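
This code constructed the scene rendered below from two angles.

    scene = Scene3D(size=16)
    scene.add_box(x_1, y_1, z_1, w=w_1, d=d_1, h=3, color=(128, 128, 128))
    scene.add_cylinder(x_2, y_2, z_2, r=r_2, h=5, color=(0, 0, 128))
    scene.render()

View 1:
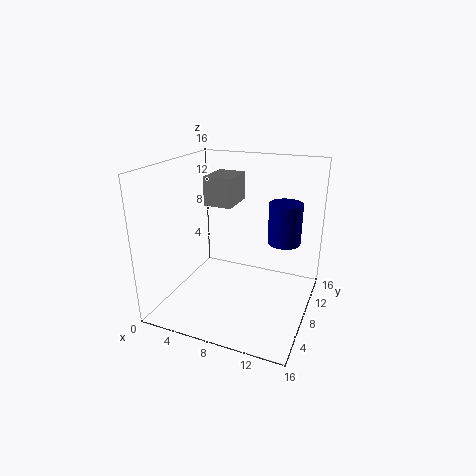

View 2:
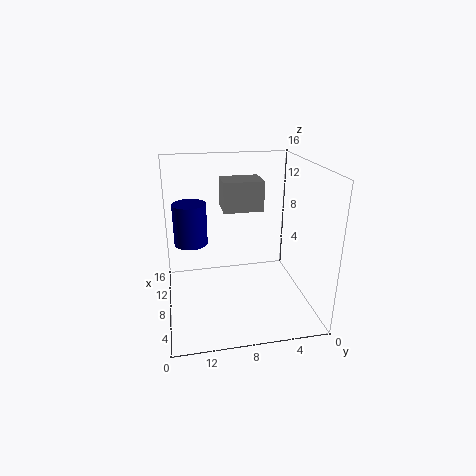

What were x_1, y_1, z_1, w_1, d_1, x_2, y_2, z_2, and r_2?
x_1 = 5; y_1 = 6; z_1 = 12; w_1 = 3; d_1 = 4; x_2 = 12; y_2 = 13; z_2 = 6; r_2 = 2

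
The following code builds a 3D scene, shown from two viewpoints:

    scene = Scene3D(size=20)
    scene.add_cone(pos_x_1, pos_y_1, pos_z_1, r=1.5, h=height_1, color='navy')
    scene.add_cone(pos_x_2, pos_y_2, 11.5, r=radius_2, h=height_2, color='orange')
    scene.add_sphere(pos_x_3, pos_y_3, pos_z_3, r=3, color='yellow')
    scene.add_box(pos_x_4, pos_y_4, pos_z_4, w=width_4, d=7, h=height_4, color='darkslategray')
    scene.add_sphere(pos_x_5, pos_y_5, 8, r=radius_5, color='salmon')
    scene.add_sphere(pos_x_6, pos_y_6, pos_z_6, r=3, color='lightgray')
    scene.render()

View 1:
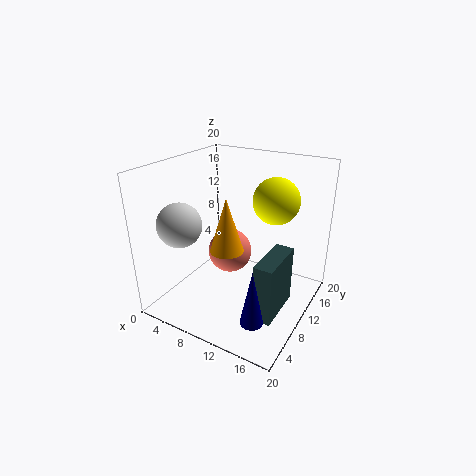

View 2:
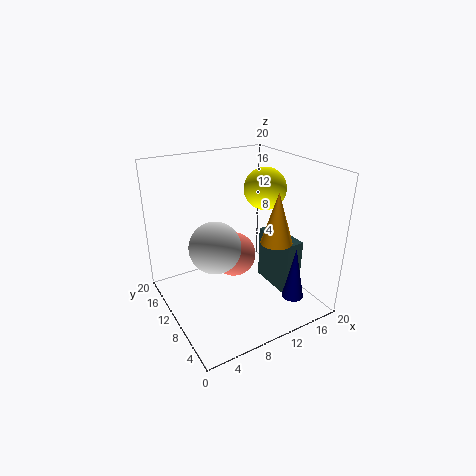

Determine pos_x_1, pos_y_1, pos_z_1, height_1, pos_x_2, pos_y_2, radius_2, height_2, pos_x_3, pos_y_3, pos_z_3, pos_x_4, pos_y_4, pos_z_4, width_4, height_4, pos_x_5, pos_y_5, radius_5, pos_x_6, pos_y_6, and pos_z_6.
pos_x_1 = 15.5; pos_y_1 = 4; pos_z_1 = 2; height_1 = 7.5; pos_x_2 = 12; pos_y_2 = 4; radius_2 = 2; height_2 = 6.5; pos_x_3 = 15; pos_y_3 = 11; pos_z_3 = 16; pos_x_4 = 15; pos_y_4 = 5; pos_z_4 = 1.5; width_4 = 2.5; height_4 = 8; pos_x_5 = 9; pos_y_5 = 9.5; radius_5 = 3; pos_x_6 = 4; pos_y_6 = 5; pos_z_6 = 12.5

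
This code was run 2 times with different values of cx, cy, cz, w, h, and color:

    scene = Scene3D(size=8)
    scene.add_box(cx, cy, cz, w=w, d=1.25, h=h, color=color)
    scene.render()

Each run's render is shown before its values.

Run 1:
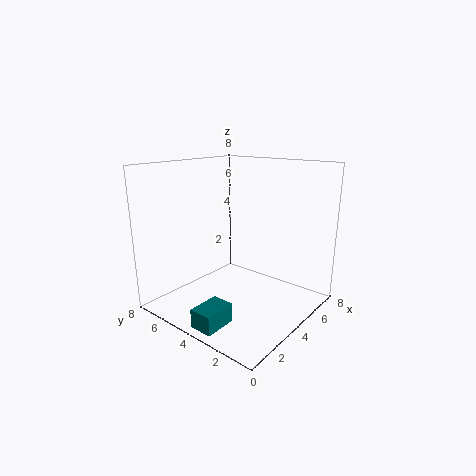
cx = 0.25, cy = 2.75, cz = 0.25, w = 1.75, h = 1, color = 'teal'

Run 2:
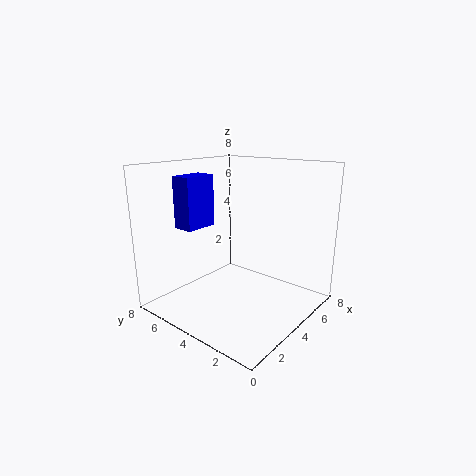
cx = 2.5, cy = 6.25, cz = 4.25, w = 2, h = 3, color = 'blue'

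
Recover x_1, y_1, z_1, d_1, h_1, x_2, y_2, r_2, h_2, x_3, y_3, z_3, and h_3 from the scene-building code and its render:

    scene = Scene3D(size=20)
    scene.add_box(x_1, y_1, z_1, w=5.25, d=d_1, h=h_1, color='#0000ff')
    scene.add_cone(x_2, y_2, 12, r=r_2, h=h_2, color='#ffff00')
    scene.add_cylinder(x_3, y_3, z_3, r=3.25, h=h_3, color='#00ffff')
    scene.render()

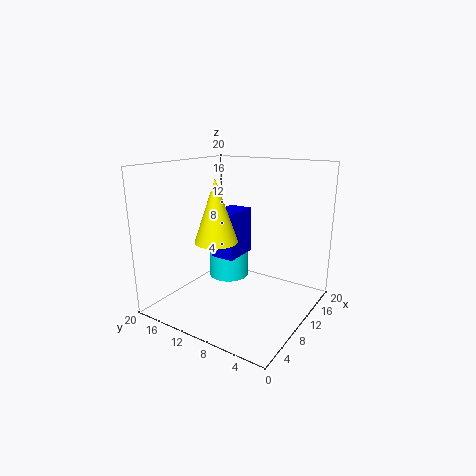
x_1 = 9.5, y_1 = 10.75, z_1 = 6.5, d_1 = 3.5, h_1 = 6.75, x_2 = 2.75, y_2 = 8.25, r_2 = 2.5, h_2 = 7.25, x_3 = 16, y_3 = 15.75, z_3 = 0.75, h_3 = 8.5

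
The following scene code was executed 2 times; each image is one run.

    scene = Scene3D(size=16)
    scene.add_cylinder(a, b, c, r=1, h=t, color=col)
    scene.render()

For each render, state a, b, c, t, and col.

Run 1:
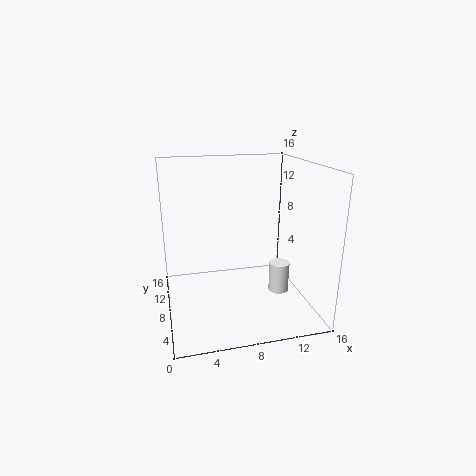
a = 11; b = 3; c = 4; t = 3; col = 'white'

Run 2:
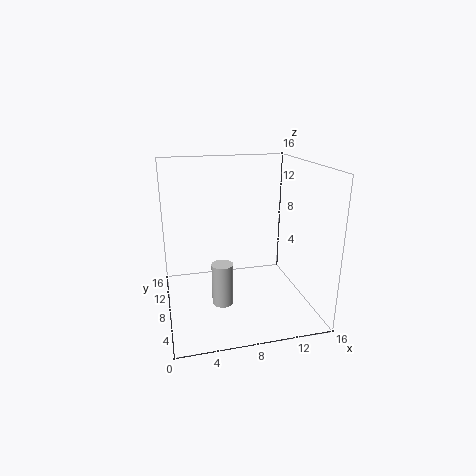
a = 5; b = 2; c = 4; t = 4; col = 'lightgray'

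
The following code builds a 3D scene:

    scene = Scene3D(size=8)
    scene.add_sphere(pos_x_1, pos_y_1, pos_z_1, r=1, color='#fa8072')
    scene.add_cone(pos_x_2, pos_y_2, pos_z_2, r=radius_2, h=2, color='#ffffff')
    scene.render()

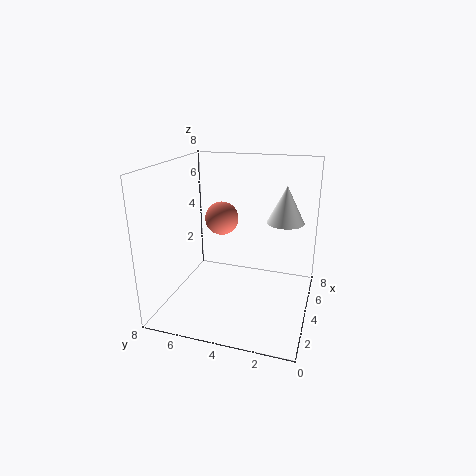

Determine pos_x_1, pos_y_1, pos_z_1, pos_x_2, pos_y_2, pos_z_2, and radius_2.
pos_x_1 = 5.5, pos_y_1 = 5.5, pos_z_1 = 4.5, pos_x_2 = 4.5, pos_y_2 = 1.5, pos_z_2 = 5, radius_2 = 1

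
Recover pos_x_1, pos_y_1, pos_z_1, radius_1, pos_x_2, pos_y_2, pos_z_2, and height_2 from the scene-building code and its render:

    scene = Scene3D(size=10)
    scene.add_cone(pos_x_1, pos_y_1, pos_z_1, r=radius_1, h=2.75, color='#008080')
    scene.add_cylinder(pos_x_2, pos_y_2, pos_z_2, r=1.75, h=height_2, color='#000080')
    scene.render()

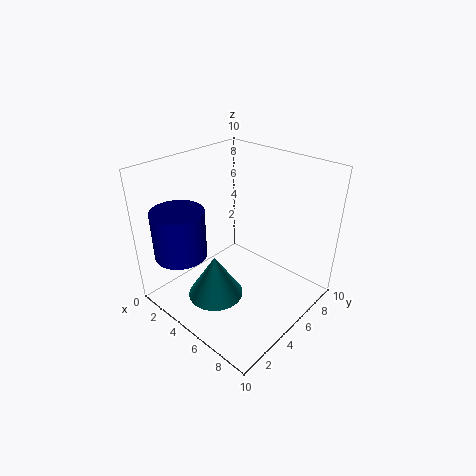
pos_x_1 = 5.75
pos_y_1 = 2
pos_z_1 = 2.5
radius_1 = 1.75
pos_x_2 = 2.75
pos_y_2 = 1.75
pos_z_2 = 4.25
height_2 = 3.25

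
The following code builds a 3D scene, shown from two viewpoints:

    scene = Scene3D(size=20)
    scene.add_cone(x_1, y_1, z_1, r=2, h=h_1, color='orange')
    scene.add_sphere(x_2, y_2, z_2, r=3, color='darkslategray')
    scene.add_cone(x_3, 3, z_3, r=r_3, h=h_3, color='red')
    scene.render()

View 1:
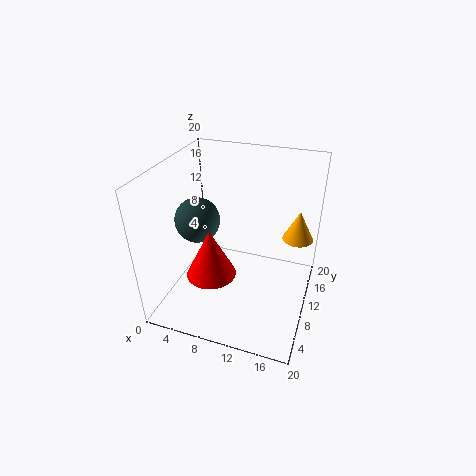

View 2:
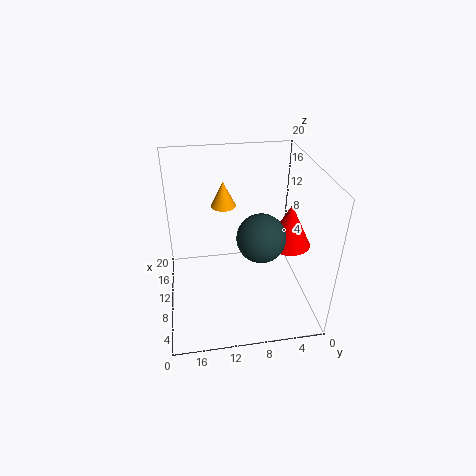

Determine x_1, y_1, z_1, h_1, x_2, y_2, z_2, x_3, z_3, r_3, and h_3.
x_1 = 18; y_1 = 11; z_1 = 11; h_1 = 4; x_2 = 5; y_2 = 8; z_2 = 13; x_3 = 9; z_3 = 9; r_3 = 3; h_3 = 6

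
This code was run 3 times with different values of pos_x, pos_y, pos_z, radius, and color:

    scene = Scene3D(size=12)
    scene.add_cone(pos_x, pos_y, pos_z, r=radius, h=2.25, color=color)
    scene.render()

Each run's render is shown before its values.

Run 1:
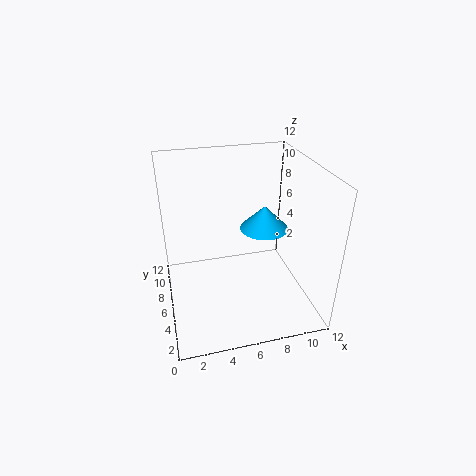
pos_x = 9.25
pos_y = 8.75
pos_z = 5
radius = 2.25
color = 'deepskyblue'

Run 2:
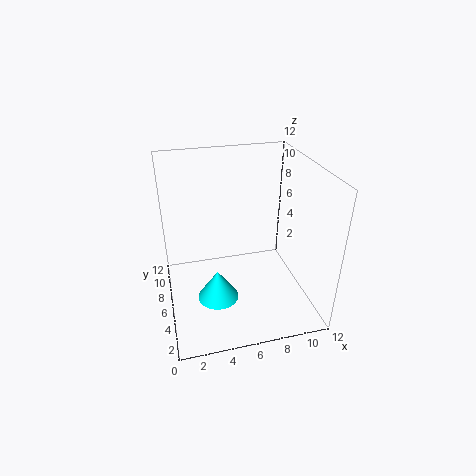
pos_x = 3.5
pos_y = 2.25
pos_z = 3.5
radius = 1.5
color = 'cyan'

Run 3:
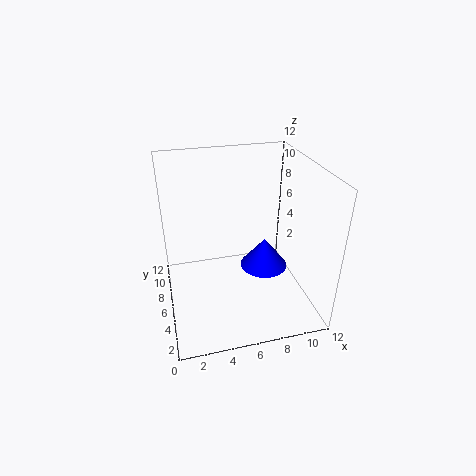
pos_x = 7.25
pos_y = 3
pos_z = 5.25
radius = 1.75
color = 'blue'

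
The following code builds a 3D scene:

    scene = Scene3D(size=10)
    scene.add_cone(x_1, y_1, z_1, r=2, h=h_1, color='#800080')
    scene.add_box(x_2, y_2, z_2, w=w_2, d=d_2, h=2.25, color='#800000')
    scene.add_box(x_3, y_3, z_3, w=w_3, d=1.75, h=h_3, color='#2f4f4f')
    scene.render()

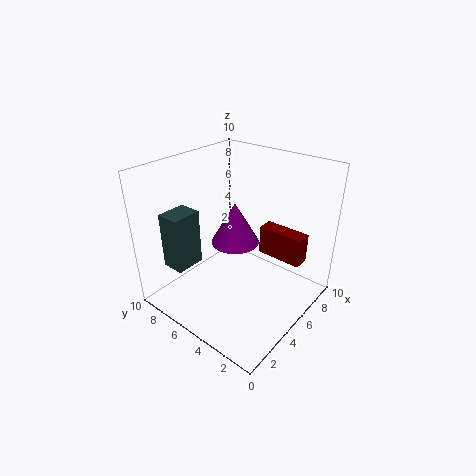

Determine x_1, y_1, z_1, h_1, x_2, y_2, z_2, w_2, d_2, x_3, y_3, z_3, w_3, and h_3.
x_1 = 8
y_1 = 7.75
z_1 = 2.25
h_1 = 3.5
x_2 = 8
y_2 = 1.75
z_2 = 2.25
w_2 = 1.25
d_2 = 3.5
x_3 = 2.25
y_3 = 8.25
z_3 = 2
w_3 = 2.25
h_3 = 4.25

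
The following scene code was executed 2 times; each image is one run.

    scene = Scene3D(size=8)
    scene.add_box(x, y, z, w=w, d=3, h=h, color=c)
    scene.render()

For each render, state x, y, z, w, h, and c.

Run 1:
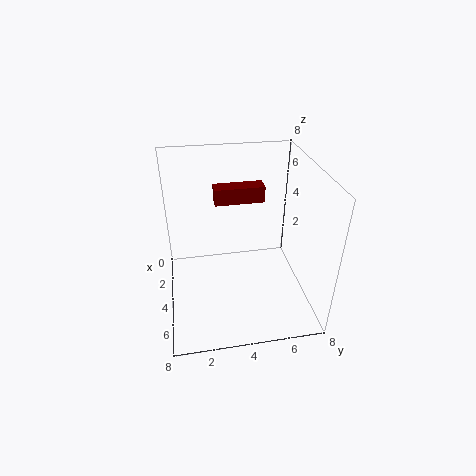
x = 1
y = 3
z = 5
w = 1
h = 1
c = 'maroon'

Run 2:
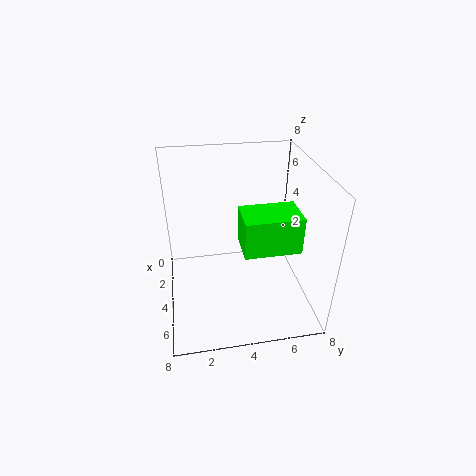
x = 4
y = 4
z = 4
w = 2
h = 2
c = 'lime'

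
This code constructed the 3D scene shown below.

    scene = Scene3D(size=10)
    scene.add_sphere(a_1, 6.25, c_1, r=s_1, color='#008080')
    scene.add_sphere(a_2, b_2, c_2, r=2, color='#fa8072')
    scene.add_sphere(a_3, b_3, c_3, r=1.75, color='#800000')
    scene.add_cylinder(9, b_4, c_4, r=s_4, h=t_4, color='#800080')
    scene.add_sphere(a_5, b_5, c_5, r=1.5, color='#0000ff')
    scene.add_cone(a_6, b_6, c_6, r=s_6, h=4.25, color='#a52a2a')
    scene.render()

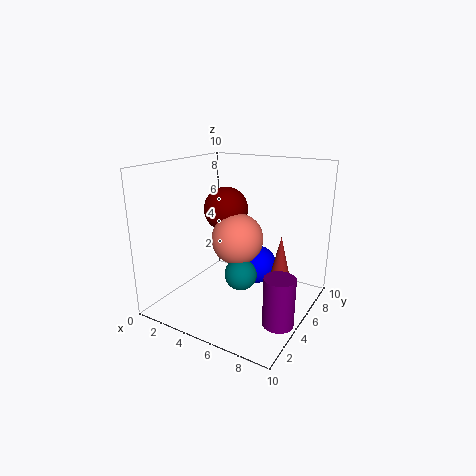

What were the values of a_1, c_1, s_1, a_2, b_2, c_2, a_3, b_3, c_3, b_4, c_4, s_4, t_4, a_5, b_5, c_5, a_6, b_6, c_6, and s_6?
a_1 = 4.5, c_1 = 1.5, s_1 = 1.25, a_2 = 3.75, b_2 = 7, c_2 = 4, a_3 = 2.25, b_3 = 7.75, c_3 = 6, b_4 = 3.25, c_4 = 0.5, s_4 = 1, t_4 = 3.25, a_5 = 5, b_5 = 8, c_5 = 1.75, a_6 = 7, b_6 = 8, c_6 = 0.25, s_6 = 1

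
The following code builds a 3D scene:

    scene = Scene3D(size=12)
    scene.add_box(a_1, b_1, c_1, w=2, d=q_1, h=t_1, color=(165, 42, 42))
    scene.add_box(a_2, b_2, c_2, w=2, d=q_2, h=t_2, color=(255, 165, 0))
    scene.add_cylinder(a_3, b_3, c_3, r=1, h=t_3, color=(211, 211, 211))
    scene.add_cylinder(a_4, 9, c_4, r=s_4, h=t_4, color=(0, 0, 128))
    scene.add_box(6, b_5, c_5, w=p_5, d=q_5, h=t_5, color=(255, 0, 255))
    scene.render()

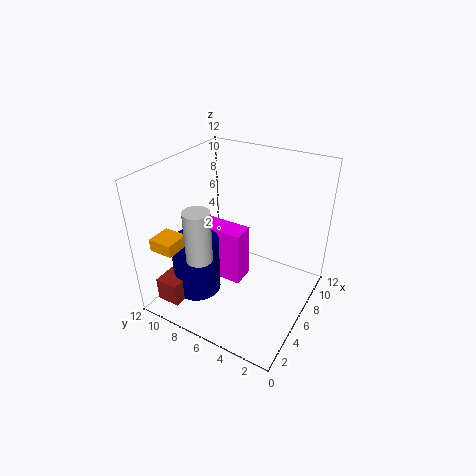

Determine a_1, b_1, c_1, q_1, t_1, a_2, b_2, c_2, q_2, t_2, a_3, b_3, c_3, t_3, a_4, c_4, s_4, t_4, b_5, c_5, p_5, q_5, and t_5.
a_1 = 1, b_1 = 9, c_1 = 1, q_1 = 2, t_1 = 2, a_2 = 1, b_2 = 9, c_2 = 6, q_2 = 2, t_2 = 1, a_3 = 2, b_3 = 7, c_3 = 6, t_3 = 4, a_4 = 4, c_4 = 1, s_4 = 2, t_4 = 5, b_5 = 6, c_5 = 1, p_5 = 2, q_5 = 4, t_5 = 5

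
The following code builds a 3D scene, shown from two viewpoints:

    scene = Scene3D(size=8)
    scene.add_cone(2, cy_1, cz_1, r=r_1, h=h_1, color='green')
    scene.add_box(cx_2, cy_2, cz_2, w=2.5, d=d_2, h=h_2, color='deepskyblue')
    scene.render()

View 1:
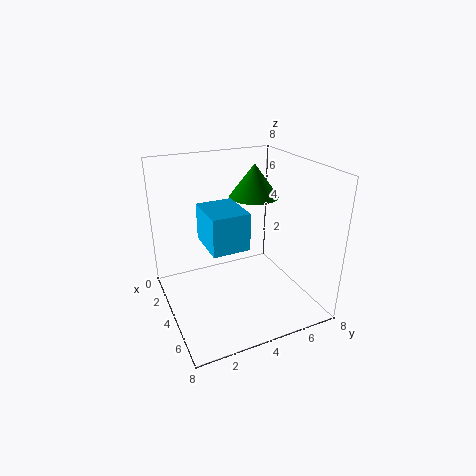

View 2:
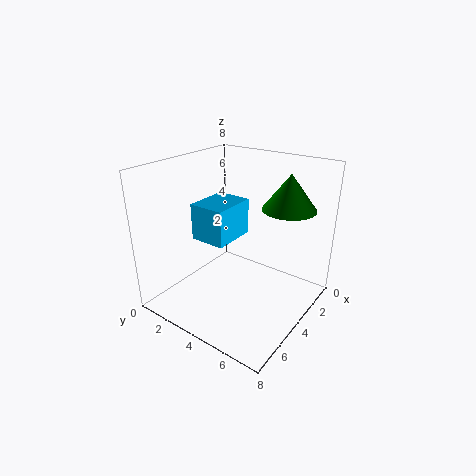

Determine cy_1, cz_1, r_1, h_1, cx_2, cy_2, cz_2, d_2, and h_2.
cy_1 = 6
cz_1 = 5.5
r_1 = 1.5
h_1 = 2
cx_2 = 3
cy_2 = 2
cz_2 = 4
d_2 = 2
h_2 = 2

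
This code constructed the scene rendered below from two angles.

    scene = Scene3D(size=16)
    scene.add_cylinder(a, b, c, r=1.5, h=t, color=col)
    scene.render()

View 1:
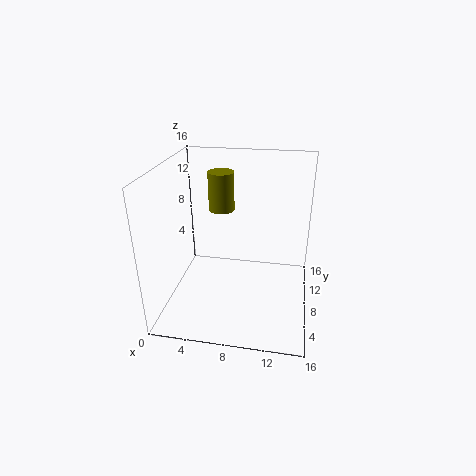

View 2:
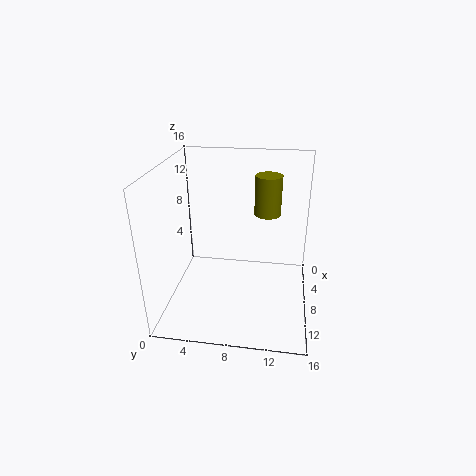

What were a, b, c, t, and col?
a = 5.5, b = 11, c = 10, t = 4.5, col = 'olive'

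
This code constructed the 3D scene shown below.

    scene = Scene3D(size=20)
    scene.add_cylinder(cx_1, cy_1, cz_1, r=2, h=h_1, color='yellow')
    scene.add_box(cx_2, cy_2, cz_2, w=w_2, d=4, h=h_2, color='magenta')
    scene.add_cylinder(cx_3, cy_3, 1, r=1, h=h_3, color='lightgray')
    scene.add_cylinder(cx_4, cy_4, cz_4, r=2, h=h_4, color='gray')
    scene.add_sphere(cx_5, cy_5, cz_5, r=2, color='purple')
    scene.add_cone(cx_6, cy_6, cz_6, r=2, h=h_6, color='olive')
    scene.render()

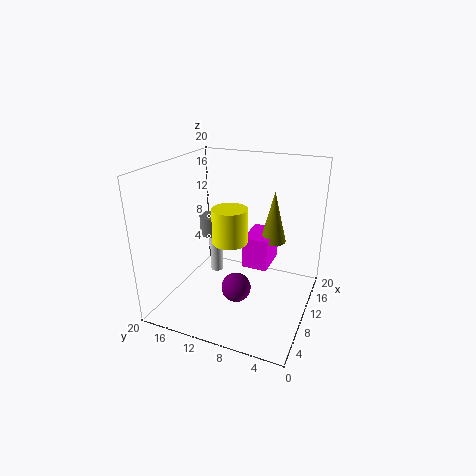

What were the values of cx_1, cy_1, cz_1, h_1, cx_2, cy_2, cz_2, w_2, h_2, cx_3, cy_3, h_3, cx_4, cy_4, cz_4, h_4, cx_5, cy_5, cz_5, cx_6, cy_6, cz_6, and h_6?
cx_1 = 3, cy_1 = 8, cz_1 = 13, h_1 = 4, cx_2 = 14, cy_2 = 7, cz_2 = 3, w_2 = 6, h_2 = 5, cx_3 = 15, cy_3 = 16, h_3 = 8, cx_4 = 14, cy_4 = 16, cz_4 = 8, h_4 = 3, cx_5 = 7, cy_5 = 9, cz_5 = 4, cx_6 = 17, cy_6 = 7, cz_6 = 7, h_6 = 8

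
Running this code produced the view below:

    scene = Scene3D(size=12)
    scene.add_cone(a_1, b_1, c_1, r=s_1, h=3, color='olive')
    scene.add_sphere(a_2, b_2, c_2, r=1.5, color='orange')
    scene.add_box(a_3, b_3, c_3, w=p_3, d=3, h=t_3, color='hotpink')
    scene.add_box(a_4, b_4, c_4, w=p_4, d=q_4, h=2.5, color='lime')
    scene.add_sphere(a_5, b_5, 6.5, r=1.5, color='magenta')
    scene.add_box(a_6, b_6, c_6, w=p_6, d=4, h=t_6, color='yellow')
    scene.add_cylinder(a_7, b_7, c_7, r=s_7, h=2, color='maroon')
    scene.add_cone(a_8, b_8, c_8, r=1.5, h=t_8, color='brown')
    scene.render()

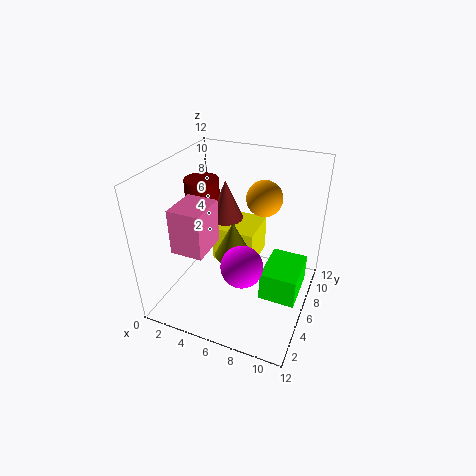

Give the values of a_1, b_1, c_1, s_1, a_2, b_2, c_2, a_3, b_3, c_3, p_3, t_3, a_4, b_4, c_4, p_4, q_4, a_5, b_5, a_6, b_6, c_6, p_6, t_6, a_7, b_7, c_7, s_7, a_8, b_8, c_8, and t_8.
a_1 = 6
b_1 = 5
c_1 = 5
s_1 = 1.5
a_2 = 7.5
b_2 = 8
c_2 = 9
a_3 = 2.5
b_3 = 1.5
c_3 = 6.5
p_3 = 2.5
t_3 = 3.5
a_4 = 8.5
b_4 = 4.5
c_4 = 1.5
p_4 = 3
q_4 = 4
a_5 = 8
b_5 = 2
a_6 = 2.5
b_6 = 8
c_6 = 1.5
p_6 = 4
t_6 = 3.5
a_7 = 2
b_7 = 7.5
c_7 = 8
s_7 = 1.5
a_8 = 4
b_8 = 8
c_8 = 6.5
t_8 = 3.5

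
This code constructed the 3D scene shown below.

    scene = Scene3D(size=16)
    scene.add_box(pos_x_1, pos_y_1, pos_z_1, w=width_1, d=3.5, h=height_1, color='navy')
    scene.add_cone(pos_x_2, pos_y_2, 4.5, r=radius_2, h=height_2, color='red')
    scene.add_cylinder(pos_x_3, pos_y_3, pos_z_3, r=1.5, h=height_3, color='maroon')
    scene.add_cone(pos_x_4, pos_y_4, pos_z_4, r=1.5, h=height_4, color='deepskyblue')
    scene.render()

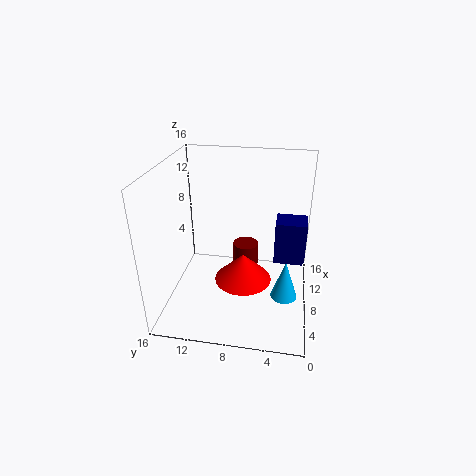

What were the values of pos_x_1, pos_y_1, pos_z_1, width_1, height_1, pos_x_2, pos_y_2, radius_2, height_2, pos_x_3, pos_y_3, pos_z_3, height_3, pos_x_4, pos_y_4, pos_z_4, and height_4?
pos_x_1 = 9; pos_y_1 = 0.5; pos_z_1 = 4.5; width_1 = 3; height_1 = 5; pos_x_2 = 5.5; pos_y_2 = 7; radius_2 = 3; height_2 = 3; pos_x_3 = 10.5; pos_y_3 = 7.5; pos_z_3 = 1.5; height_3 = 4.5; pos_x_4 = 7; pos_y_4 = 2.5; pos_z_4 = 1.5; height_4 = 4.5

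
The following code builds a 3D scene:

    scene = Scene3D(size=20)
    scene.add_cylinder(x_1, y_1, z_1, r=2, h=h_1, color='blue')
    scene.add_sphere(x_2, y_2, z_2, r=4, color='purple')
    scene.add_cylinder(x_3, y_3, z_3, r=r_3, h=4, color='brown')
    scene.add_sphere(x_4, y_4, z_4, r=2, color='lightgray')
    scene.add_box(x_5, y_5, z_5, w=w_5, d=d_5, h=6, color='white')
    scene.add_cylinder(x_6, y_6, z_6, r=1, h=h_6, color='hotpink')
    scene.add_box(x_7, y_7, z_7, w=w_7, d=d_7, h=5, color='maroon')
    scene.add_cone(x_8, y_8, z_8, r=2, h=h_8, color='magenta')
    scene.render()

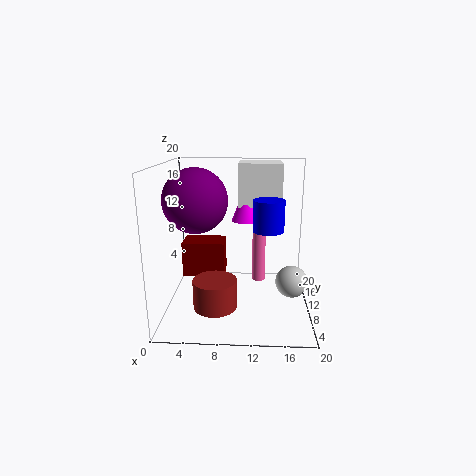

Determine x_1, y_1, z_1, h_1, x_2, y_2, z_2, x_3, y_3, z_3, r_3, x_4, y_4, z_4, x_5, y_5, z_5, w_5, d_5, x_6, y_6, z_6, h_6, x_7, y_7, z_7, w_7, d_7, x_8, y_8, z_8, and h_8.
x_1 = 14, y_1 = 7, z_1 = 12, h_1 = 4, x_2 = 5, y_2 = 6, z_2 = 16, x_3 = 7, y_3 = 7, z_3 = 1, r_3 = 3, x_4 = 17, y_4 = 5, z_4 = 6, x_5 = 10, y_5 = 11, z_5 = 14, w_5 = 6, d_5 = 6, x_6 = 13, y_6 = 14, z_6 = 2, h_6 = 9, x_7 = 2, y_7 = 10, z_7 = 4, w_7 = 6, d_7 = 4, x_8 = 11, y_8 = 12, z_8 = 12, h_8 = 5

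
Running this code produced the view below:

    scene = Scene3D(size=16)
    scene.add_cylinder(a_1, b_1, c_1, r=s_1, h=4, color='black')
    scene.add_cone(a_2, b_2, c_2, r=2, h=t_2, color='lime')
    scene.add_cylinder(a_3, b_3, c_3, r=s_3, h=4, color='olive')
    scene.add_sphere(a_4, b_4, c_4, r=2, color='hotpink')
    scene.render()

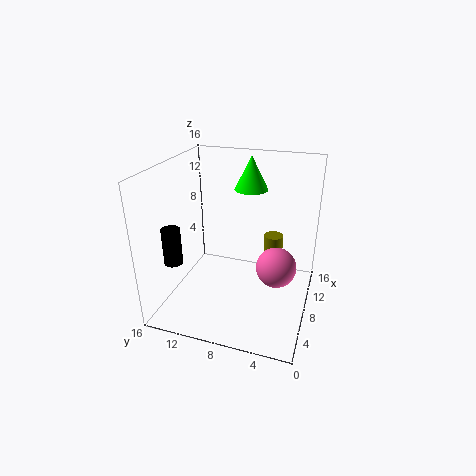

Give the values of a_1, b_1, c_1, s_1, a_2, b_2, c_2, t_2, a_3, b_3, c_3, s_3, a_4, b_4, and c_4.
a_1 = 4; b_1 = 14; c_1 = 6; s_1 = 1; a_2 = 13; b_2 = 8; c_2 = 12; t_2 = 4; a_3 = 8; b_3 = 4; c_3 = 5; s_3 = 1; a_4 = 5; b_4 = 3; c_4 = 7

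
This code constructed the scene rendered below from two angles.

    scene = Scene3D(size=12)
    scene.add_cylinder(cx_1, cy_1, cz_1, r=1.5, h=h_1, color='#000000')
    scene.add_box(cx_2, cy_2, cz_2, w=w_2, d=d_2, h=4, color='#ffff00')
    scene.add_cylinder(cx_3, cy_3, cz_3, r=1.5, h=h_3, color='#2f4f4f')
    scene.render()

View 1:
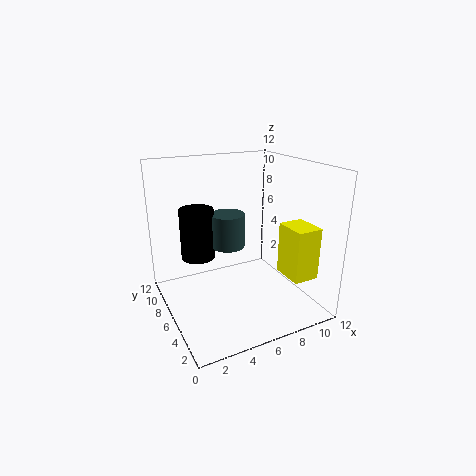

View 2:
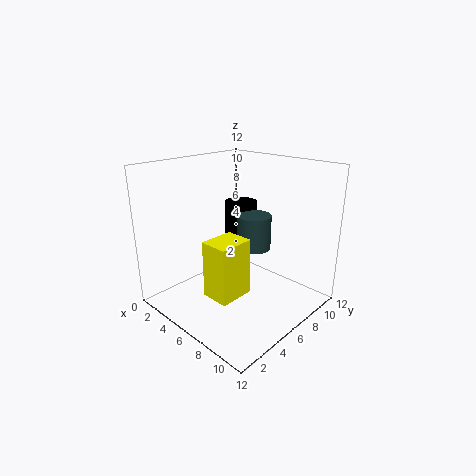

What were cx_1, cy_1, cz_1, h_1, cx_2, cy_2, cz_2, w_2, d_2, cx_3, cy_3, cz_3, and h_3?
cx_1 = 3.5
cy_1 = 9
cz_1 = 3.5
h_1 = 4.5
cx_2 = 8
cy_2 = 0.5
cz_2 = 4
w_2 = 2
d_2 = 2.5
cx_3 = 6
cy_3 = 8
cz_3 = 4.5
h_3 = 3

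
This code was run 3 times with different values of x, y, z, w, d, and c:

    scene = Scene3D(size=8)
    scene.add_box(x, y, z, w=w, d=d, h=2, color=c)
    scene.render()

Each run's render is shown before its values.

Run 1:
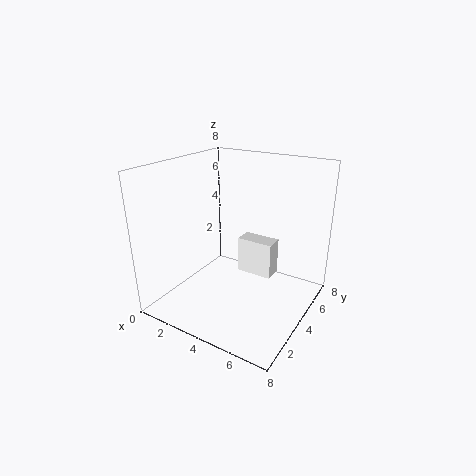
x = 4
y = 4
z = 2
w = 2
d = 1
c = 'white'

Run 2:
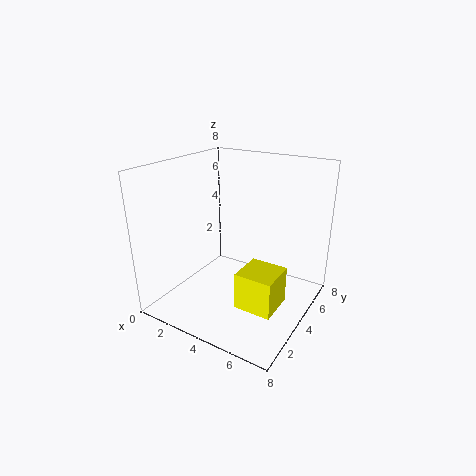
x = 5
y = 2
z = 1
w = 2
d = 2
c = 'yellow'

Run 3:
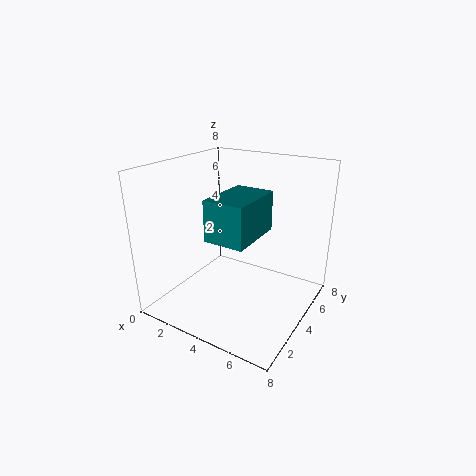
x = 4
y = 1
z = 5
w = 2
d = 3
c = 'teal'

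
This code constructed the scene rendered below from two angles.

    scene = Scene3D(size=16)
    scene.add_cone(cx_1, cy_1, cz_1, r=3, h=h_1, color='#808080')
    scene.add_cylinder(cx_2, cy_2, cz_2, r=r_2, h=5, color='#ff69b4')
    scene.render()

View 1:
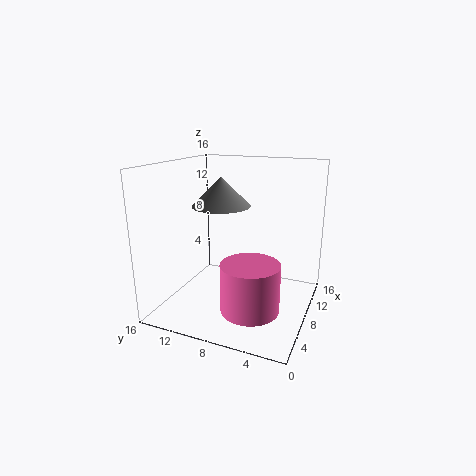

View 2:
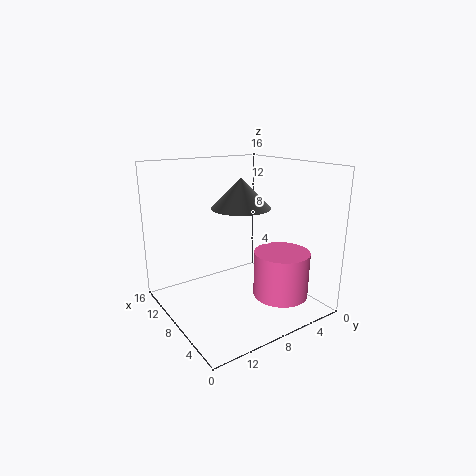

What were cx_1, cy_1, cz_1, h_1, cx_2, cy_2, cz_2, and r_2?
cx_1 = 6; cy_1 = 9; cz_1 = 12; h_1 = 3; cx_2 = 4; cy_2 = 5; cz_2 = 2; r_2 = 3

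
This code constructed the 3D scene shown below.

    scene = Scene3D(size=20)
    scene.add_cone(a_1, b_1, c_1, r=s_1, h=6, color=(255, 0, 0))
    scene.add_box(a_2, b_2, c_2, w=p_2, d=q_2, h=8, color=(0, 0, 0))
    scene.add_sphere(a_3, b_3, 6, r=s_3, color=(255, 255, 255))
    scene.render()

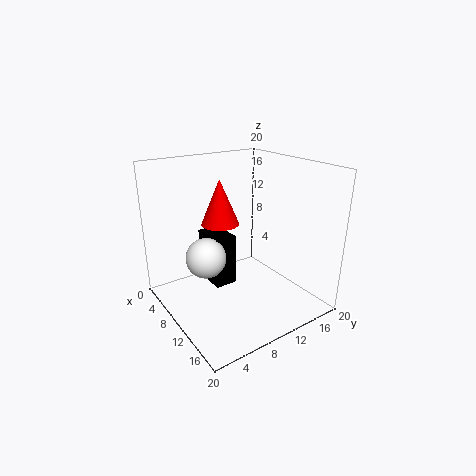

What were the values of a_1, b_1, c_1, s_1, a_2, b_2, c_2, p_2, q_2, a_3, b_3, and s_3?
a_1 = 9.5; b_1 = 7.5; c_1 = 12.5; s_1 = 2.5; a_2 = 1; b_2 = 8.5; c_2 = 0.5; p_2 = 5.5; q_2 = 3.5; a_3 = 6; b_3 = 7; s_3 = 3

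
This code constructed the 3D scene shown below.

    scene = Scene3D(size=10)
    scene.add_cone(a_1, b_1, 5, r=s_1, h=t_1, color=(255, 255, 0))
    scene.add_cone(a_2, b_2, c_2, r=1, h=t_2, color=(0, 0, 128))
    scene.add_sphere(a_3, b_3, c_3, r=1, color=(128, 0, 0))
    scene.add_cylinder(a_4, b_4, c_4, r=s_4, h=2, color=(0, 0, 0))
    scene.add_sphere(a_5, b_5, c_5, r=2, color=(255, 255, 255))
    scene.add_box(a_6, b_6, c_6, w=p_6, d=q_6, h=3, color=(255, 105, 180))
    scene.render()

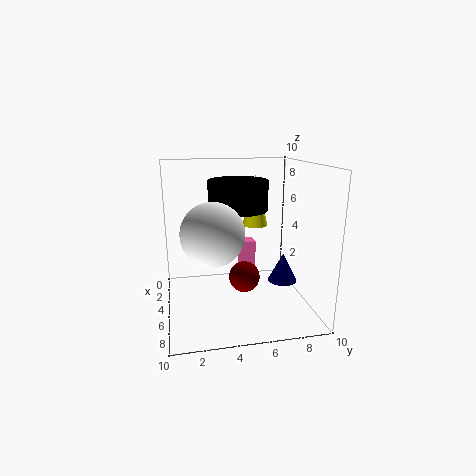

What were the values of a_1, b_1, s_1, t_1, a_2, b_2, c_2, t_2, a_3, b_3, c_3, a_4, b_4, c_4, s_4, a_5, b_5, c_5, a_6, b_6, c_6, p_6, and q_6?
a_1 = 2
b_1 = 7
s_1 = 1
t_1 = 4
a_2 = 6
b_2 = 8
c_2 = 2
t_2 = 2
a_3 = 7
b_3 = 5
c_3 = 3
a_4 = 5
b_4 = 5
c_4 = 7
s_4 = 2
a_5 = 7
b_5 = 3
c_5 = 6
a_6 = 5
b_6 = 5
c_6 = 2
p_6 = 1
q_6 = 1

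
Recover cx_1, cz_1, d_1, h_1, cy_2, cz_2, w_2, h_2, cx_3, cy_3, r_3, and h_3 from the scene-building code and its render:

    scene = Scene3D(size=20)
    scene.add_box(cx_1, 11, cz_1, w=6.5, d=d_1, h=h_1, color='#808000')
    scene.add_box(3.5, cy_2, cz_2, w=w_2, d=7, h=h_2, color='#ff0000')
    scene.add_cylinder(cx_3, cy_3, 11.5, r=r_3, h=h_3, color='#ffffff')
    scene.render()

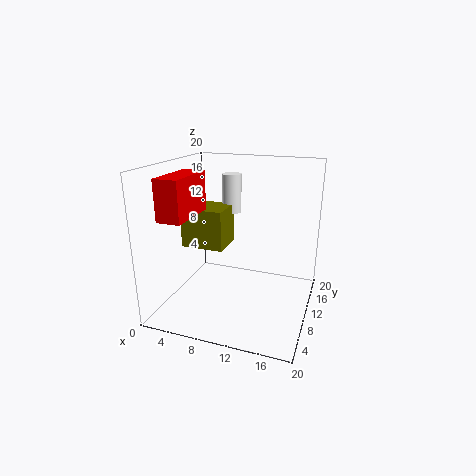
cx_1 = 0.5
cz_1 = 7
d_1 = 5.5
h_1 = 6
cy_2 = 0.5
cz_2 = 14.5
w_2 = 3
h_2 = 5
cx_3 = 6.5
cy_3 = 17
r_3 = 1.5
h_3 = 6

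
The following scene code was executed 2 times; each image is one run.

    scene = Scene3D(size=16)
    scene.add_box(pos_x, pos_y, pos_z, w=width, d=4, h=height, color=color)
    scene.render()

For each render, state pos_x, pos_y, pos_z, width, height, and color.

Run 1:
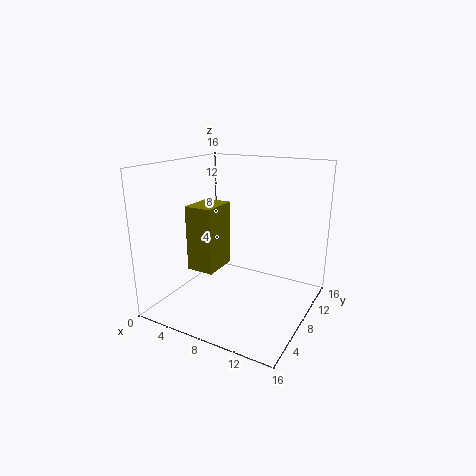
pos_x = 4
pos_y = 4
pos_z = 5
width = 3
height = 7
color = 'olive'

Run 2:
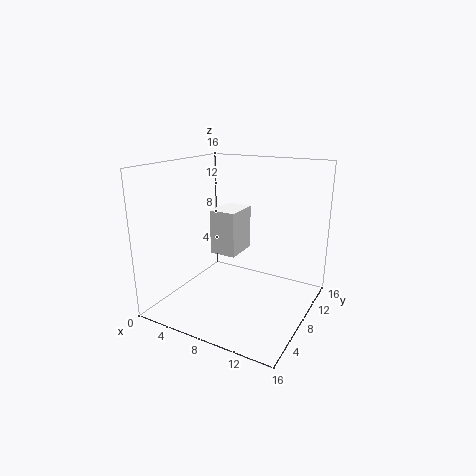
pos_x = 5
pos_y = 7
pos_z = 6
width = 3
height = 5
color = 'white'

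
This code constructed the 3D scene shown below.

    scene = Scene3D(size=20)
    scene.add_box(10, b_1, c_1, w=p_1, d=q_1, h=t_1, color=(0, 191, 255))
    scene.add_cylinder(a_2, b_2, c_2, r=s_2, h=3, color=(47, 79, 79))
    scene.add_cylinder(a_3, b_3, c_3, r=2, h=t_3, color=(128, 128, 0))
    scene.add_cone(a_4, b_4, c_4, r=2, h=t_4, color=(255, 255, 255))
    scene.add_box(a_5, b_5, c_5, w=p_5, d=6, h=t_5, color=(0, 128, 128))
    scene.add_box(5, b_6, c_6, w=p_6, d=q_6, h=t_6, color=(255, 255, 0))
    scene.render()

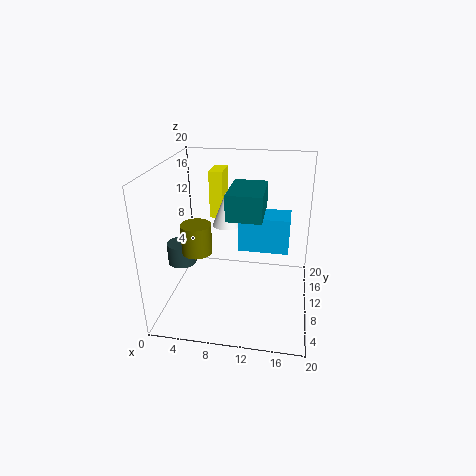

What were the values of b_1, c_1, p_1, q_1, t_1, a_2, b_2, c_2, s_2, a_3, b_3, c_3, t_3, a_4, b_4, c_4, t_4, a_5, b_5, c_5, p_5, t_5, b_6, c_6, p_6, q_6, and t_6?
b_1 = 10; c_1 = 8; p_1 = 7; q_1 = 4; t_1 = 5; a_2 = 2; b_2 = 9; c_2 = 6; s_2 = 2; a_3 = 5; b_3 = 7; c_3 = 9; t_3 = 4; a_4 = 8; b_4 = 12; c_4 = 11; t_4 = 5; a_5 = 10; b_5 = 2; c_5 = 16; p_5 = 4; t_5 = 3; b_6 = 14; c_6 = 11; p_6 = 2; q_6 = 4; t_6 = 7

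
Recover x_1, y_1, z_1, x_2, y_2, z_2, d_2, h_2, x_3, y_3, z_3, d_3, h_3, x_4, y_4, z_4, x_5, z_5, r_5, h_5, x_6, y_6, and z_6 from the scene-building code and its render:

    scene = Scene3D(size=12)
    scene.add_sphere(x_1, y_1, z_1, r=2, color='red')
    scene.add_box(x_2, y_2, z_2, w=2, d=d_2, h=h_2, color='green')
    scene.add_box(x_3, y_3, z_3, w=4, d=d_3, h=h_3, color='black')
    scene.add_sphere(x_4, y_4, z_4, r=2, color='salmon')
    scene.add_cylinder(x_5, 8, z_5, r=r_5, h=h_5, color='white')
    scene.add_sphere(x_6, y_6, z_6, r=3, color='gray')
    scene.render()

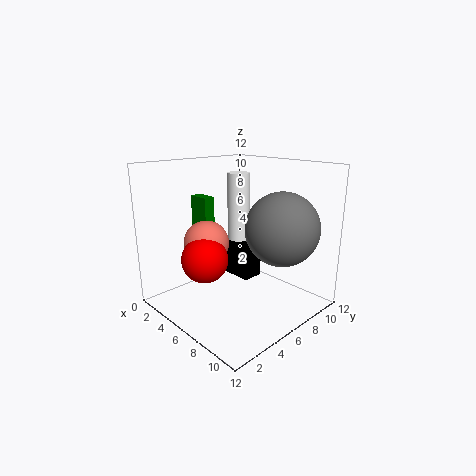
x_1 = 4
y_1 = 4
z_1 = 4
x_2 = 1
y_2 = 5
z_2 = 6
d_2 = 1
h_2 = 3
x_3 = 1
y_3 = 8
z_3 = 1
d_3 = 2
h_3 = 3
x_4 = 3
y_4 = 5
z_4 = 5
x_5 = 4
z_5 = 5
r_5 = 1
h_5 = 6
x_6 = 9
y_6 = 8
z_6 = 7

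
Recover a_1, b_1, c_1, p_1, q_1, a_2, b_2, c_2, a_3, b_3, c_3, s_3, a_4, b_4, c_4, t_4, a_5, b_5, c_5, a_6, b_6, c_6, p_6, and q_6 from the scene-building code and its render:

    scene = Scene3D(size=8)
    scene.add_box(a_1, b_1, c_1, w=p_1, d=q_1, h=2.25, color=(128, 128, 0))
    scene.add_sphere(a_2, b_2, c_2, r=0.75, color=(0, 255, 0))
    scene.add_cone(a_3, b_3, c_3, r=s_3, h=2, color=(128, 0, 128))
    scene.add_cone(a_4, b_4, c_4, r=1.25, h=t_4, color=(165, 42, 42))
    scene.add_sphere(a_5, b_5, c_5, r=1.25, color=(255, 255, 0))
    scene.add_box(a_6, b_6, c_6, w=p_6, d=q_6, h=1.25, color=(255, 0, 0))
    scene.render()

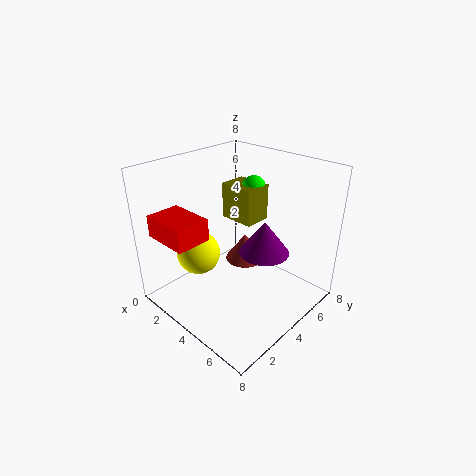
a_1 = 1, b_1 = 5.75, c_1 = 3.75, p_1 = 2.25, q_1 = 1.75, a_2 = 2.5, b_2 = 7, c_2 = 5.75, a_3 = 4.5, b_3 = 5.75, c_3 = 2.5, s_3 = 1.5, a_4 = 2.5, b_4 = 6.25, c_4 = 1, t_4 = 1.75, a_5 = 2, b_5 = 2.75, c_5 = 2.75, a_6 = 0.25, b_6 = 0.75, c_6 = 4, p_6 = 2.75, q_6 = 2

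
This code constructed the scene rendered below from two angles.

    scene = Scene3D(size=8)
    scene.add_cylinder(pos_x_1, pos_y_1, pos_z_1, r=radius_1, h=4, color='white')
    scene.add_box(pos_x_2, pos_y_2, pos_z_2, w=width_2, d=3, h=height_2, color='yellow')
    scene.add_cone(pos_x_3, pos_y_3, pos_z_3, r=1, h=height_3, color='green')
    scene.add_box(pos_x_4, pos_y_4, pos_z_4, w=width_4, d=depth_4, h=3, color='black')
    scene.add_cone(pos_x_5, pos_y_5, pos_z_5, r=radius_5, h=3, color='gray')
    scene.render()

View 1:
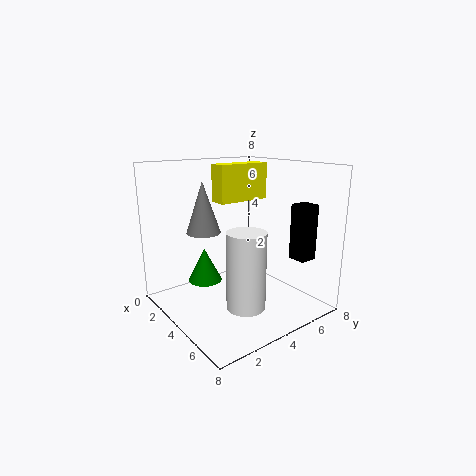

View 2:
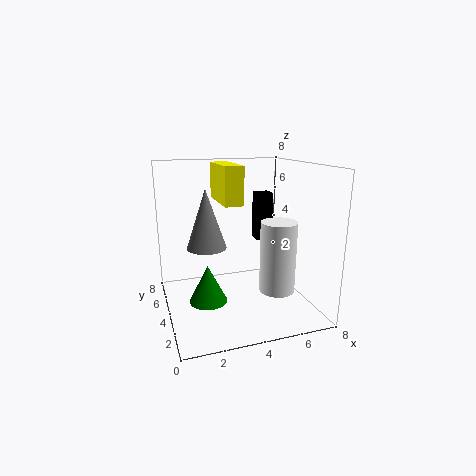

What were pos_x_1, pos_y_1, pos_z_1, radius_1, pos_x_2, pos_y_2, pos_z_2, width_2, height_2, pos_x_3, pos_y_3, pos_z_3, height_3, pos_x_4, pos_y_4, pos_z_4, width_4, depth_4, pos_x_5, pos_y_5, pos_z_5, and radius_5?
pos_x_1 = 6; pos_y_1 = 3; pos_z_1 = 1; radius_1 = 1; pos_x_2 = 3; pos_y_2 = 3; pos_z_2 = 6; width_2 = 1; height_2 = 2; pos_x_3 = 2; pos_y_3 = 3; pos_z_3 = 1; height_3 = 2; pos_x_4 = 6; pos_y_4 = 6; pos_z_4 = 3; width_4 = 1; depth_4 = 1; pos_x_5 = 2; pos_y_5 = 3; pos_z_5 = 4; radius_5 = 1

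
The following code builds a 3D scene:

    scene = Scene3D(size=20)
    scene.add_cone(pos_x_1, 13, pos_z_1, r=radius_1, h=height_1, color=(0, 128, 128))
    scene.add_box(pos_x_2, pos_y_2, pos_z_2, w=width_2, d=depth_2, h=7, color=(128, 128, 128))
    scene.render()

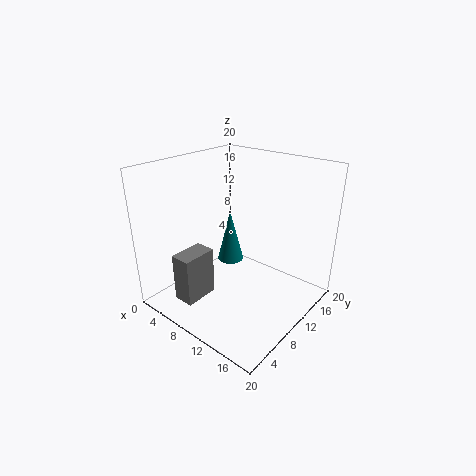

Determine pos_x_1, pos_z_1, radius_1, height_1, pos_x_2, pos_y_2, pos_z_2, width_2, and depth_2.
pos_x_1 = 6, pos_z_1 = 4, radius_1 = 2, height_1 = 8, pos_x_2 = 4, pos_y_2 = 3, pos_z_2 = 1, width_2 = 3, depth_2 = 5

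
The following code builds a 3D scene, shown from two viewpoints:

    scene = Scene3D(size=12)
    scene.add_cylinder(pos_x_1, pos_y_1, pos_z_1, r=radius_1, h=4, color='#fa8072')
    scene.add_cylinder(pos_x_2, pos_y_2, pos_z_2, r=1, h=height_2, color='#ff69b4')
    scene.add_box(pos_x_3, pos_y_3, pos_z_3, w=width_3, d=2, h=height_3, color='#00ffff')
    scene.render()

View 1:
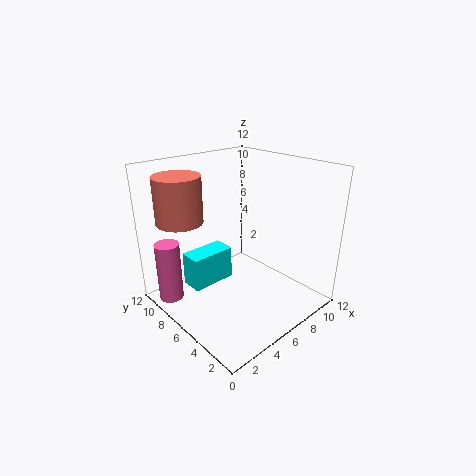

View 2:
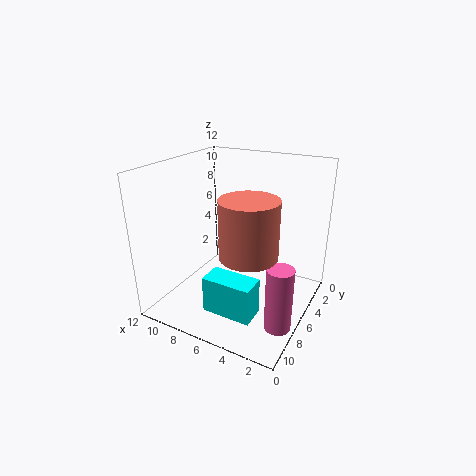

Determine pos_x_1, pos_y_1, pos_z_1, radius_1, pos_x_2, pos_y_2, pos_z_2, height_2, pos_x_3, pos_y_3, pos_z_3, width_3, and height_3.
pos_x_1 = 3
pos_y_1 = 10
pos_z_1 = 7
radius_1 = 2
pos_x_2 = 1
pos_y_2 = 9
pos_z_2 = 1
height_2 = 5
pos_x_3 = 3
pos_y_3 = 8
pos_z_3 = 1
width_3 = 4
height_3 = 3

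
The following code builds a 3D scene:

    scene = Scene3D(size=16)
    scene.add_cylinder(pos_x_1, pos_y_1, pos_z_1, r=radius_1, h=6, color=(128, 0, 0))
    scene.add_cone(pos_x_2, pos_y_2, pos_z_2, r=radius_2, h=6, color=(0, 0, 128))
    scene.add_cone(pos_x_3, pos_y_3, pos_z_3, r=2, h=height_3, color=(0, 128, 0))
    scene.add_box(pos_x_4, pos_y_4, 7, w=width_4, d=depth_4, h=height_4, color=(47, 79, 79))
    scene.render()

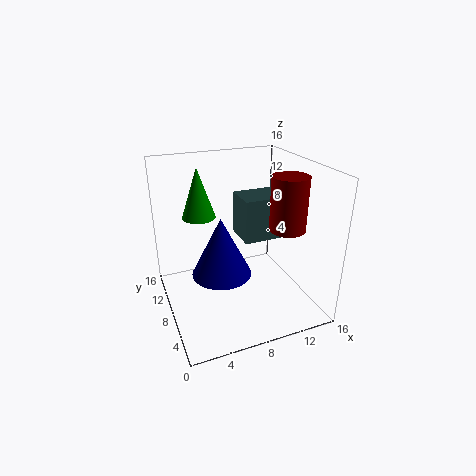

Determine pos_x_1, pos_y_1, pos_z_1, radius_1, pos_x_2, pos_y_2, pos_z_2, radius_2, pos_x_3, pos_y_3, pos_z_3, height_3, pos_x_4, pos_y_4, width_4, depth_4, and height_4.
pos_x_1 = 13; pos_y_1 = 6; pos_z_1 = 9; radius_1 = 2; pos_x_2 = 5; pos_y_2 = 5; pos_z_2 = 6; radius_2 = 3; pos_x_3 = 5; pos_y_3 = 13; pos_z_3 = 9; height_3 = 6; pos_x_4 = 9; pos_y_4 = 8; width_4 = 5; depth_4 = 4; height_4 = 5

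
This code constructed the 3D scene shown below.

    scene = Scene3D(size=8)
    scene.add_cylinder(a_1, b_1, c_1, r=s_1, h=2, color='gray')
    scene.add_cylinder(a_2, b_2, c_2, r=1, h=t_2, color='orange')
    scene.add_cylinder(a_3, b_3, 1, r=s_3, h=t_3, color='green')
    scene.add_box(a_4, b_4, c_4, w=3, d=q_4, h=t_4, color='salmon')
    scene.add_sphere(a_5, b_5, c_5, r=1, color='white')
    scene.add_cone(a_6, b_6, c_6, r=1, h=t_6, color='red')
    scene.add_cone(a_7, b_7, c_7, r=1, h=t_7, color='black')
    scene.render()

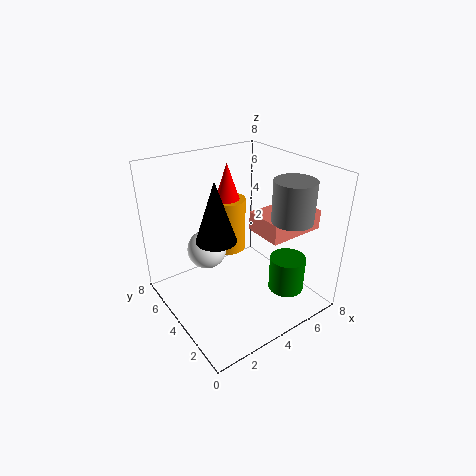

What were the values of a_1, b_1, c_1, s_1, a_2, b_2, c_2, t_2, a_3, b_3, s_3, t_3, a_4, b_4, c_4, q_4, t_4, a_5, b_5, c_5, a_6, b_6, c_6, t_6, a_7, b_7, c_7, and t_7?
a_1 = 5; b_1 = 1; c_1 = 6; s_1 = 1; a_2 = 4; b_2 = 5; c_2 = 3; t_2 = 3; a_3 = 6; b_3 = 2; s_3 = 1; t_3 = 2; a_4 = 4; b_4 = 1; c_4 = 5; q_4 = 2; t_4 = 1; a_5 = 2; b_5 = 4; c_5 = 4; a_6 = 4; b_6 = 5; c_6 = 5; t_6 = 3; a_7 = 2; b_7 = 3; c_7 = 5; t_7 = 3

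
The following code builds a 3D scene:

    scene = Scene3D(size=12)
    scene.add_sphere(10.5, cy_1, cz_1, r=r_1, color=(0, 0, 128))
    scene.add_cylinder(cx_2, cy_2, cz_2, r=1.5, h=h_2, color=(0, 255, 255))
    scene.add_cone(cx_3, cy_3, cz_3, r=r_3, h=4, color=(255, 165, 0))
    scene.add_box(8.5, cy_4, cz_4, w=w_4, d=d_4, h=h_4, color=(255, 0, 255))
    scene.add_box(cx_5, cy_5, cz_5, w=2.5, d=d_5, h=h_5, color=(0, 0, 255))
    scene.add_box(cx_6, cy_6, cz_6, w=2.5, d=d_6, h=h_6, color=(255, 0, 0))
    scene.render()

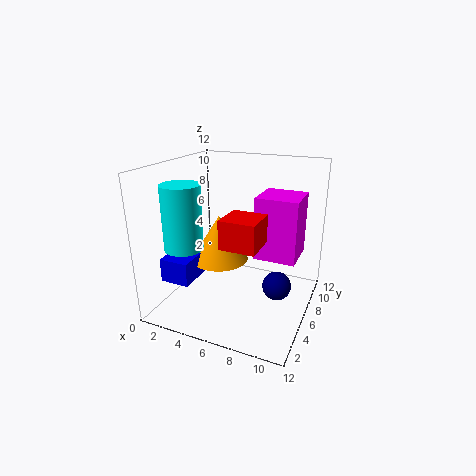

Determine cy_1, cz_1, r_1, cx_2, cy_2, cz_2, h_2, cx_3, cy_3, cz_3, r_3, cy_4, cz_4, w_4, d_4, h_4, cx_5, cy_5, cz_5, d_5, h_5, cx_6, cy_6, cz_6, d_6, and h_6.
cy_1 = 2.5
cz_1 = 4.5
r_1 = 1
cx_2 = 3
cy_2 = 2.5
cz_2 = 6
h_2 = 5
cx_3 = 4
cy_3 = 6.5
cz_3 = 3.5
r_3 = 2.5
cy_4 = 3
cz_4 = 6
w_4 = 3
d_4 = 3
h_4 = 4.5
cx_5 = 0.5
cy_5 = 2.5
cz_5 = 2.5
d_5 = 4
h_5 = 2
cx_6 = 7
cy_6 = 0.5
cz_6 = 7.5
d_6 = 2.5
h_6 = 2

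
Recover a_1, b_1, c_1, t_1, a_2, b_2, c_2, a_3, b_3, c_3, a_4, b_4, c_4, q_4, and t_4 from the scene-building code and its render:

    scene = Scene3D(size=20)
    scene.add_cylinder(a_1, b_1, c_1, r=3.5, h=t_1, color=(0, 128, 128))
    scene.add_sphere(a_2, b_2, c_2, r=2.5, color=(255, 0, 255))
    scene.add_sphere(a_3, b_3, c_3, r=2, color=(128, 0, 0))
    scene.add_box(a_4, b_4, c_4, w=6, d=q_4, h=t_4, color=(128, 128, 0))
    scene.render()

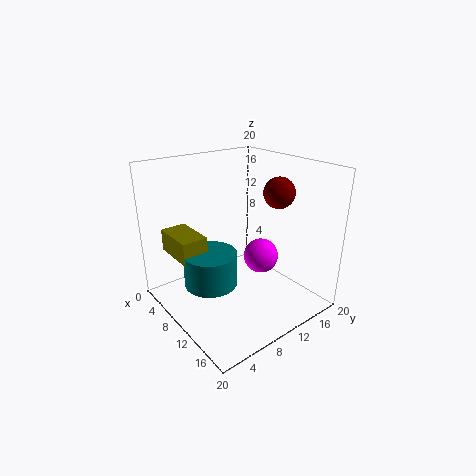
a_1 = 10.5; b_1 = 5; c_1 = 5; t_1 = 4.5; a_2 = 11; b_2 = 13.5; c_2 = 6.5; a_3 = 14.5; b_3 = 13; c_3 = 17; a_4 = 4; b_4 = 1.5; c_4 = 8.5; q_4 = 3.5; t_4 = 3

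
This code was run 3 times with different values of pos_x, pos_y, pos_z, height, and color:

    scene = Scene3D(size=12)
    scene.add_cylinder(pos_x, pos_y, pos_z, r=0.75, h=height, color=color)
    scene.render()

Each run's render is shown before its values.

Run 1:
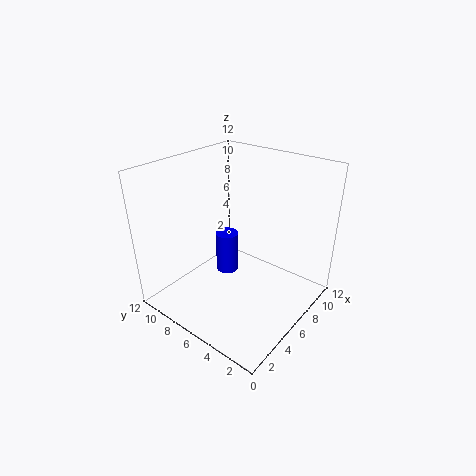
pos_x = 2
pos_y = 3.75
pos_z = 6.25
height = 2.75
color = 'blue'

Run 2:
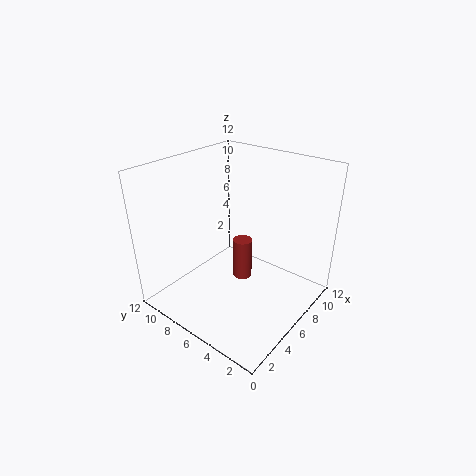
pos_x = 5
pos_y = 4.75
pos_z = 3.5
height = 3.25
color = 'brown'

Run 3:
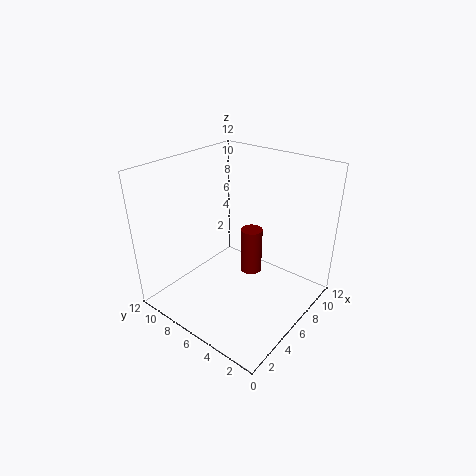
pos_x = 3.75
pos_y = 3
pos_z = 5.5
height = 3.25
color = 'maroon'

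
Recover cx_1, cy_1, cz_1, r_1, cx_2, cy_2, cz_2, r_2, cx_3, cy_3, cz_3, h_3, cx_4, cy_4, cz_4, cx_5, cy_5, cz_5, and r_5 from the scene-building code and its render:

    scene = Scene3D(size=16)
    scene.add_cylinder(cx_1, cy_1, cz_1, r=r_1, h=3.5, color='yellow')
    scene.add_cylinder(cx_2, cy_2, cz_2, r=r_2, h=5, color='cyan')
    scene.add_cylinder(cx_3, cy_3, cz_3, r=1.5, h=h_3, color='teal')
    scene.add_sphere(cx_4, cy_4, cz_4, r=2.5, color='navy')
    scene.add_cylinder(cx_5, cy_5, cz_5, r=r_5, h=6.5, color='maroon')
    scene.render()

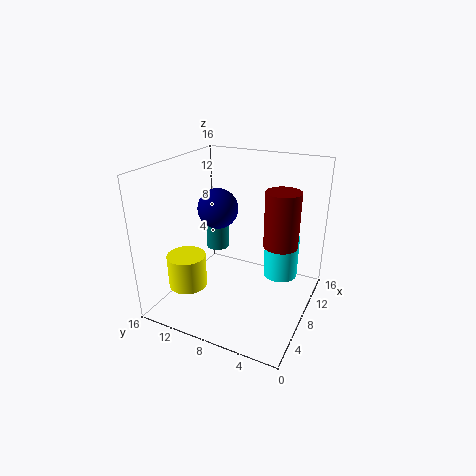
cx_1 = 3, cy_1 = 11.5, cz_1 = 4, r_1 = 2, cx_2 = 11.5, cy_2 = 4, cz_2 = 2.5, r_2 = 2, cx_3 = 13, cy_3 = 13.5, cz_3 = 3.5, h_3 = 5, cx_4 = 11.5, cy_4 = 12.5, cz_4 = 9.5, cx_5 = 11, cy_5 = 4, cz_5 = 6.5, r_5 = 2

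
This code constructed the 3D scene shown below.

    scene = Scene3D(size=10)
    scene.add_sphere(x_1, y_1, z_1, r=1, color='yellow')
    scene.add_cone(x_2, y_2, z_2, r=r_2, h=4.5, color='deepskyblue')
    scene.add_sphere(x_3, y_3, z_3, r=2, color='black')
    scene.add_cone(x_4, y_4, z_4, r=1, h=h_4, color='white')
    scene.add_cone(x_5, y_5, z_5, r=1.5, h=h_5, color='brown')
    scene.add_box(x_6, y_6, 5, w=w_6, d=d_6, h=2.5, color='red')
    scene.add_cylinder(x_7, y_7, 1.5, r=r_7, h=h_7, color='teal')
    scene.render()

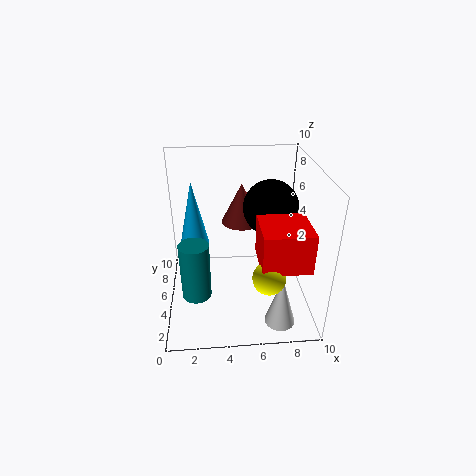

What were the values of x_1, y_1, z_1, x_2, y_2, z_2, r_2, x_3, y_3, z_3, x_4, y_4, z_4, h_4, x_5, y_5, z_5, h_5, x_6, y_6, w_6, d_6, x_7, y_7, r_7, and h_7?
x_1 = 6.5, y_1 = 1, z_1 = 4.5, x_2 = 2, y_2 = 5.5, z_2 = 4.5, r_2 = 1, x_3 = 7.5, y_3 = 6.5, z_3 = 6.5, x_4 = 7.5, y_4 = 1.5, z_4 = 0.5, h_4 = 3.5, x_5 = 5.5, y_5 = 7.5, z_5 = 5, h_5 = 3, x_6 = 6, y_6 = 0.5, w_6 = 3, d_6 = 3, x_7 = 2, y_7 = 3.5, r_7 = 1, h_7 = 4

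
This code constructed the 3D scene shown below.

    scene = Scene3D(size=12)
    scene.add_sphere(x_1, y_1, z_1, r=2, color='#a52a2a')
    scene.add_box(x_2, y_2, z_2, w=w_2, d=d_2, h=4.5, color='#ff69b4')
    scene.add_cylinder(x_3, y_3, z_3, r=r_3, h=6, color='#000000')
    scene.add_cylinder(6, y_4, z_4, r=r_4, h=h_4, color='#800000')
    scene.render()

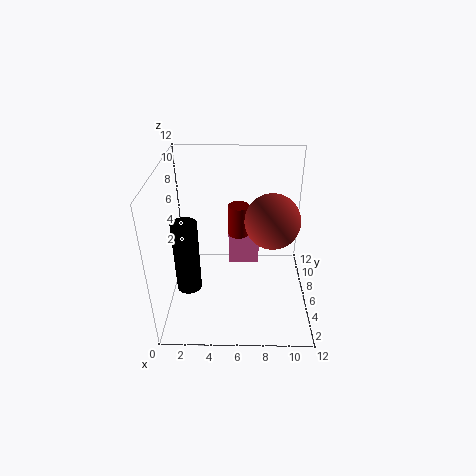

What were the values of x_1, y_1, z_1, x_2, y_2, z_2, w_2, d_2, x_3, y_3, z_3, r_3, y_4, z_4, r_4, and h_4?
x_1 = 8.5
y_1 = 3.5
z_1 = 9
x_2 = 5
y_2 = 10
z_2 = 0.5
w_2 = 3
d_2 = 2
x_3 = 2
y_3 = 4
z_3 = 2.5
r_3 = 1
y_4 = 10
z_4 = 4
r_4 = 1
h_4 = 3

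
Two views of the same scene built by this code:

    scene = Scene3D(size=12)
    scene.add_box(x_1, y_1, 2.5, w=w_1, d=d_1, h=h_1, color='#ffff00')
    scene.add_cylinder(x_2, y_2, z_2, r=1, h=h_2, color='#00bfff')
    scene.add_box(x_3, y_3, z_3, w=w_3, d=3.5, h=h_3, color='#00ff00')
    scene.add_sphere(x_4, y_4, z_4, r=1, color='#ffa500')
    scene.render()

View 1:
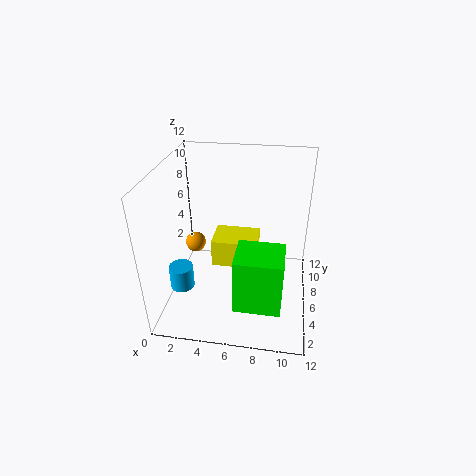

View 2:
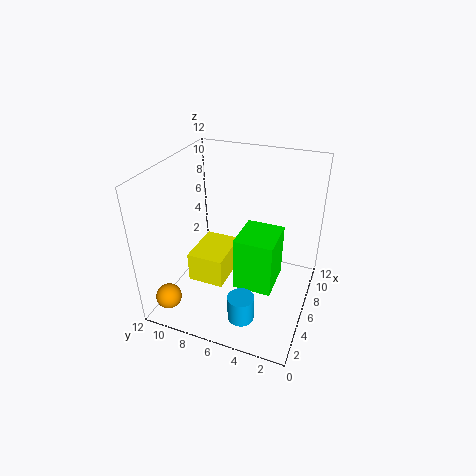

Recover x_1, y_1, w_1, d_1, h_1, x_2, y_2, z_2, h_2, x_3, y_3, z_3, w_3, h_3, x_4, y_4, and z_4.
x_1 = 3.5; y_1 = 6.5; w_1 = 4; d_1 = 3; h_1 = 2.5; x_2 = 1.5; y_2 = 4; z_2 = 2; h_2 = 2; x_3 = 6; y_3 = 3; z_3 = 0.5; w_3 = 4; h_3 = 5; x_4 = 1; y_4 = 10; z_4 = 2.5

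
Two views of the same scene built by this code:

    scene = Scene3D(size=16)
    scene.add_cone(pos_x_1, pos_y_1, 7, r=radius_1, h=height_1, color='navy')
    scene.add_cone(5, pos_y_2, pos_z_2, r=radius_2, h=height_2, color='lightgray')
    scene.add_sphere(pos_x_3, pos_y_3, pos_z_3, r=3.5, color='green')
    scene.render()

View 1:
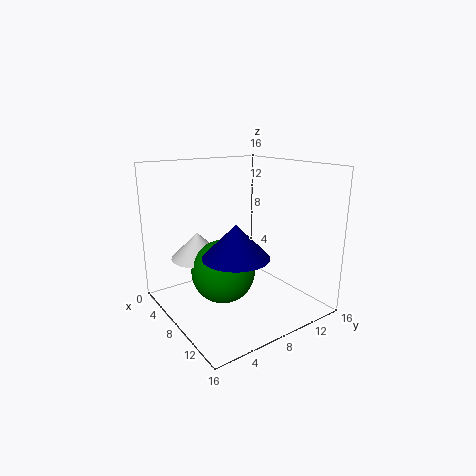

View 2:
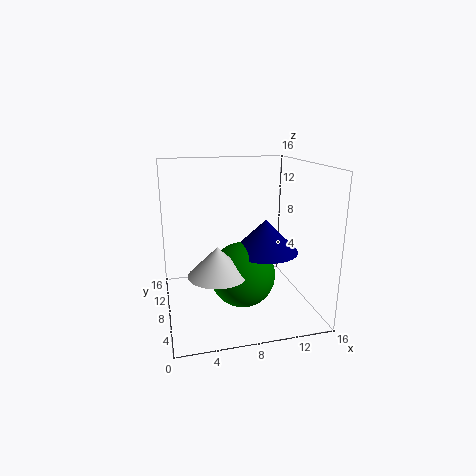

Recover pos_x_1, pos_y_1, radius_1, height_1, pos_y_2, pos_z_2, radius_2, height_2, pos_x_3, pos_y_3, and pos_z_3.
pos_x_1 = 10.5; pos_y_1 = 6; radius_1 = 3.5; height_1 = 3.5; pos_y_2 = 4.5; pos_z_2 = 5.5; radius_2 = 3; height_2 = 3; pos_x_3 = 8; pos_y_3 = 6; pos_z_3 = 4.5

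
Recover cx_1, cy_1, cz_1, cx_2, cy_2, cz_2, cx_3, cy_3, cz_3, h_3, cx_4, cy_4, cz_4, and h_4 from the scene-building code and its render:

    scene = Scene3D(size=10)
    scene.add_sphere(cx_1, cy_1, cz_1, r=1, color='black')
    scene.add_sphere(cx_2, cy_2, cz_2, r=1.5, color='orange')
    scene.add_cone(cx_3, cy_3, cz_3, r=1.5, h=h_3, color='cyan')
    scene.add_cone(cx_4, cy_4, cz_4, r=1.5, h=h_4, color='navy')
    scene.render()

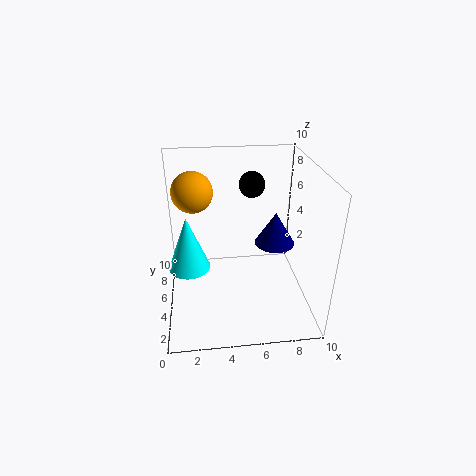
cx_1 = 6.5; cy_1 = 8.5; cz_1 = 7.5; cx_2 = 2; cy_2 = 7.5; cz_2 = 7.5; cx_3 = 1.5; cy_3 = 5.5; cz_3 = 2.5; h_3 = 4; cx_4 = 8; cy_4 = 6.5; cz_4 = 3.5; h_4 = 2.5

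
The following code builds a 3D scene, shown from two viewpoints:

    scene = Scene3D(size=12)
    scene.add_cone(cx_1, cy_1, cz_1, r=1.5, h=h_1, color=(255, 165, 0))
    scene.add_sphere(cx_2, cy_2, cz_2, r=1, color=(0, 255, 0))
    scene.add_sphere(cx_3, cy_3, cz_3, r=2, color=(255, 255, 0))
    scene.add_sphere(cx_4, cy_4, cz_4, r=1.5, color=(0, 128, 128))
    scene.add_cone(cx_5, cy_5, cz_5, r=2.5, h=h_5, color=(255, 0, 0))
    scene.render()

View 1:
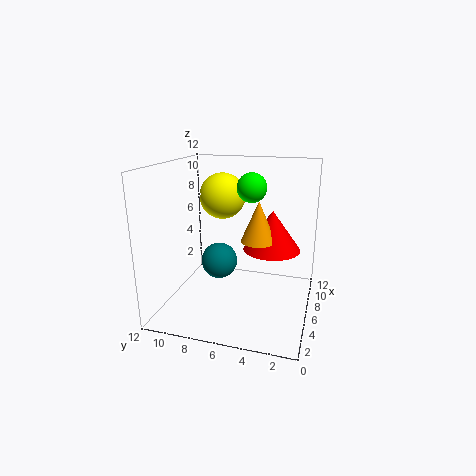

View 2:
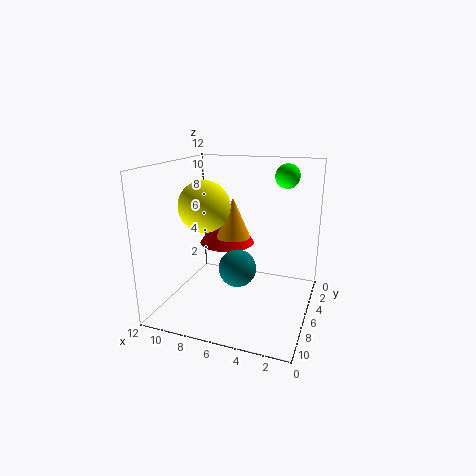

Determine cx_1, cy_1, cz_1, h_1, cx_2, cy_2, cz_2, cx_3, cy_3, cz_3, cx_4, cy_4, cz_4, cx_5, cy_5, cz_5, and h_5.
cx_1 = 7; cy_1 = 4.5; cz_1 = 5.5; h_1 = 3.5; cx_2 = 2.5; cy_2 = 4; cz_2 = 11; cx_3 = 8; cy_3 = 8; cz_3 = 9; cx_4 = 5.5; cy_4 = 7.5; cz_4 = 4; cx_5 = 8; cy_5 = 3.5; cz_5 = 4.5; h_5 = 3.5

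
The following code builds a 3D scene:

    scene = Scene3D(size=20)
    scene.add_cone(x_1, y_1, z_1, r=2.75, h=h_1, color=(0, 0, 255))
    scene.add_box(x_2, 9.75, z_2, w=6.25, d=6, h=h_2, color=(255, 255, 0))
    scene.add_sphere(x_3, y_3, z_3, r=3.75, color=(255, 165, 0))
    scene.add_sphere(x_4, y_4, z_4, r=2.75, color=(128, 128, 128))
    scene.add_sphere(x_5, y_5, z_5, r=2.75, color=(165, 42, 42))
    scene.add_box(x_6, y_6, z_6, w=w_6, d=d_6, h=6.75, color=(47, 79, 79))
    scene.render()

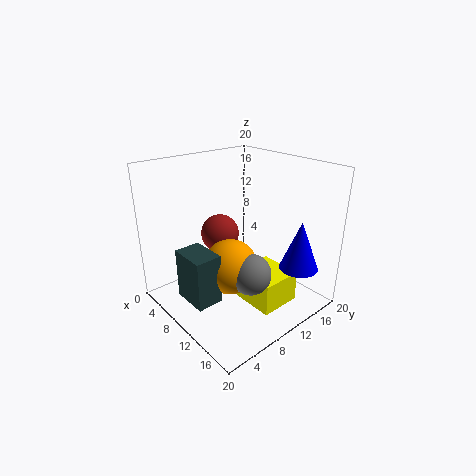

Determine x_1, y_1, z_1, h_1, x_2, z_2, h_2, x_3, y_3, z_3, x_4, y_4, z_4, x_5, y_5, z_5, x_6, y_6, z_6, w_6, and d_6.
x_1 = 16; y_1 = 16.25; z_1 = 5.5; h_1 = 7; x_2 = 10; z_2 = 0.5; h_2 = 4.5; x_3 = 11; y_3 = 7.75; z_3 = 6.75; x_4 = 14; y_4 = 8.75; z_4 = 6.5; x_5 = 6.25; y_5 = 9.75; z_5 = 9.5; x_6 = 7.5; y_6 = 1.5; z_6 = 3.25; w_6 = 5; d_6 = 3.5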